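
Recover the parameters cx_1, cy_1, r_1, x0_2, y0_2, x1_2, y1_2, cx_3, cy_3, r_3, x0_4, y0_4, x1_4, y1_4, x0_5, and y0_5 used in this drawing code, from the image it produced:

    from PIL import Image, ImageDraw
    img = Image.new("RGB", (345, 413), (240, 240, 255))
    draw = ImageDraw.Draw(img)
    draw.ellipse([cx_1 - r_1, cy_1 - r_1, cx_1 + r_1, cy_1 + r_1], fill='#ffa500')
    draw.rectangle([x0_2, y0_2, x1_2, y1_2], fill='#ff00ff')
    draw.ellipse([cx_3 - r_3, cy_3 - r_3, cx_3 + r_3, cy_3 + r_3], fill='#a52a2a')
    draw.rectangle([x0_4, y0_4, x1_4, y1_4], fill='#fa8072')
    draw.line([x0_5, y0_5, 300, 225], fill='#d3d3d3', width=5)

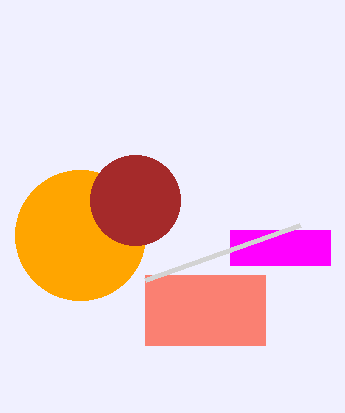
cx_1 = 80; cy_1 = 235; r_1 = 65; x0_2 = 230; y0_2 = 230; x1_2 = 330; y1_2 = 265; cx_3 = 135; cy_3 = 200; r_3 = 45; x0_4 = 145; y0_4 = 275; x1_4 = 265; y1_4 = 345; x0_5 = 145; y0_5 = 280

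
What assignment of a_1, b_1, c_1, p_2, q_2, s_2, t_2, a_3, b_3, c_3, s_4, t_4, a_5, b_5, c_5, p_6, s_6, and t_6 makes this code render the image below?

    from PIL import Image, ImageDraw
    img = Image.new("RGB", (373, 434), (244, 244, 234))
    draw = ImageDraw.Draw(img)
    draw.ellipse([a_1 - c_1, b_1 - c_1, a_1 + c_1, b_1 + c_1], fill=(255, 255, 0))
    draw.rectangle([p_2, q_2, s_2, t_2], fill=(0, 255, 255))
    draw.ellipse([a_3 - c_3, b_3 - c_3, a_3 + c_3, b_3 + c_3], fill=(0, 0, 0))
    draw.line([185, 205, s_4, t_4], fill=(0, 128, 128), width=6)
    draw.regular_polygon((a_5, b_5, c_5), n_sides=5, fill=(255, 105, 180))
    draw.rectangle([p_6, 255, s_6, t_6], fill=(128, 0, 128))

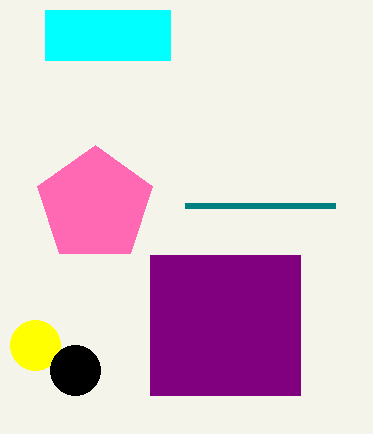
a_1 = 35
b_1 = 345
c_1 = 25
p_2 = 45
q_2 = 10
s_2 = 170
t_2 = 60
a_3 = 75
b_3 = 370
c_3 = 25
s_4 = 335
t_4 = 205
a_5 = 95
b_5 = 205
c_5 = 60
p_6 = 150
s_6 = 300
t_6 = 395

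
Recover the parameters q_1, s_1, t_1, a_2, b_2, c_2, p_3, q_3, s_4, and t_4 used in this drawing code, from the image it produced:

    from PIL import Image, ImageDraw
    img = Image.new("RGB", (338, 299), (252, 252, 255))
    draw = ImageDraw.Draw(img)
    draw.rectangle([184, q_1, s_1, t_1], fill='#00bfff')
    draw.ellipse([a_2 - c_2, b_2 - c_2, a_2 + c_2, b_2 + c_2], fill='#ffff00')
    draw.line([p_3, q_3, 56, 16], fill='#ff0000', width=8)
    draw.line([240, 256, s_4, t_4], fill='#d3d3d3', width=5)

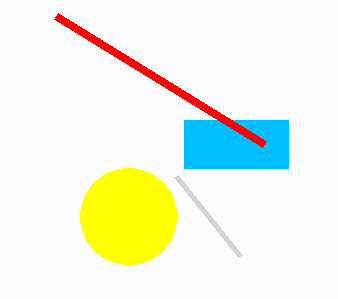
q_1 = 120
s_1 = 288
t_1 = 168
a_2 = 128
b_2 = 216
c_2 = 48
p_3 = 264
q_3 = 144
s_4 = 176
t_4 = 176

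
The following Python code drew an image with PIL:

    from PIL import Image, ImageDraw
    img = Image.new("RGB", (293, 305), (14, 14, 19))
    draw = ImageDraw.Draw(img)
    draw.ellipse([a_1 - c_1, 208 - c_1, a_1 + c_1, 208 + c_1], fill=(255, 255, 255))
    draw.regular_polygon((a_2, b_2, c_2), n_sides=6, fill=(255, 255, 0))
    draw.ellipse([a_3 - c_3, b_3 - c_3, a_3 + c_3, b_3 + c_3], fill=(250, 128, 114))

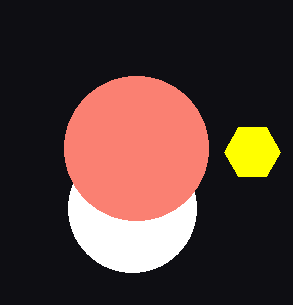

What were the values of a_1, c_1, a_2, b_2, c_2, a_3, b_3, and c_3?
a_1 = 132, c_1 = 64, a_2 = 252, b_2 = 152, c_2 = 28, a_3 = 136, b_3 = 148, c_3 = 72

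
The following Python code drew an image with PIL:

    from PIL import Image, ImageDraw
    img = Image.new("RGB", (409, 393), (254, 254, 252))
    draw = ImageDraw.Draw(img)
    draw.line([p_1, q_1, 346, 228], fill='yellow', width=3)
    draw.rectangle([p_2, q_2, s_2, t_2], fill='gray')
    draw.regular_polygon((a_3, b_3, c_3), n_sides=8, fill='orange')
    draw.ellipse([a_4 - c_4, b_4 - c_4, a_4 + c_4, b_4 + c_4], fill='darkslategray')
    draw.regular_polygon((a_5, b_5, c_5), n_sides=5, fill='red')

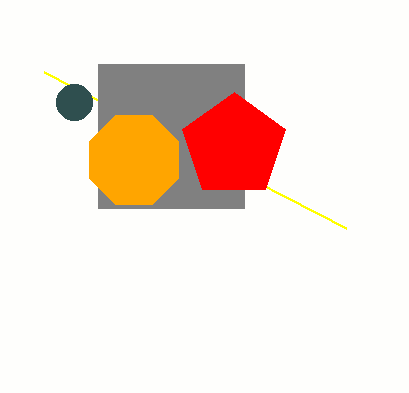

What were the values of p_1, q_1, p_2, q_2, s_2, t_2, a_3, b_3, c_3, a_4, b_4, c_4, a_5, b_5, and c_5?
p_1 = 44
q_1 = 72
p_2 = 98
q_2 = 64
s_2 = 244
t_2 = 208
a_3 = 134
b_3 = 160
c_3 = 48
a_4 = 74
b_4 = 102
c_4 = 18
a_5 = 234
b_5 = 146
c_5 = 54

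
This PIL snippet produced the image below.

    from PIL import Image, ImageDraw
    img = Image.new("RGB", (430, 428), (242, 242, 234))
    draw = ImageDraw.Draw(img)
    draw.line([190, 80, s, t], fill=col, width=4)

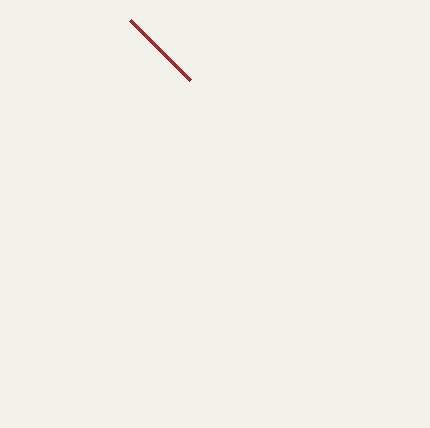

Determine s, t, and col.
s = 130; t = 20; col = 'brown'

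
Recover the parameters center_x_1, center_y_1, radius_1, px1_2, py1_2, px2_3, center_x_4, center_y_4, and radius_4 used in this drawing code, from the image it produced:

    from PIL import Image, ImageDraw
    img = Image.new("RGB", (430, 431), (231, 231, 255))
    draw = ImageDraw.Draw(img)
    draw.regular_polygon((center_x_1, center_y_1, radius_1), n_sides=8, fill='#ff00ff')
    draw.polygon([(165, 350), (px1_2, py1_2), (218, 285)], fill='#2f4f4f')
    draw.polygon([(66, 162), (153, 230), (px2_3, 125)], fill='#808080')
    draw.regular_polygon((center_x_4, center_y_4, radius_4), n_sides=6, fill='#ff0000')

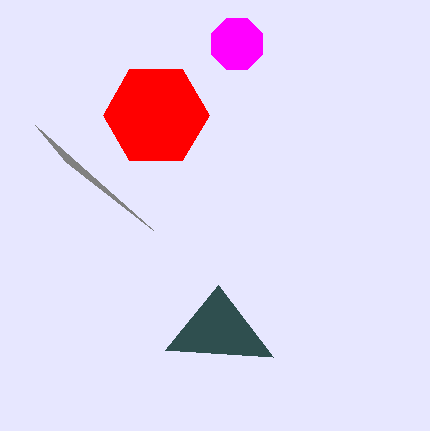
center_x_1 = 237
center_y_1 = 44
radius_1 = 28
px1_2 = 273
py1_2 = 357
px2_3 = 35
center_x_4 = 156
center_y_4 = 115
radius_4 = 53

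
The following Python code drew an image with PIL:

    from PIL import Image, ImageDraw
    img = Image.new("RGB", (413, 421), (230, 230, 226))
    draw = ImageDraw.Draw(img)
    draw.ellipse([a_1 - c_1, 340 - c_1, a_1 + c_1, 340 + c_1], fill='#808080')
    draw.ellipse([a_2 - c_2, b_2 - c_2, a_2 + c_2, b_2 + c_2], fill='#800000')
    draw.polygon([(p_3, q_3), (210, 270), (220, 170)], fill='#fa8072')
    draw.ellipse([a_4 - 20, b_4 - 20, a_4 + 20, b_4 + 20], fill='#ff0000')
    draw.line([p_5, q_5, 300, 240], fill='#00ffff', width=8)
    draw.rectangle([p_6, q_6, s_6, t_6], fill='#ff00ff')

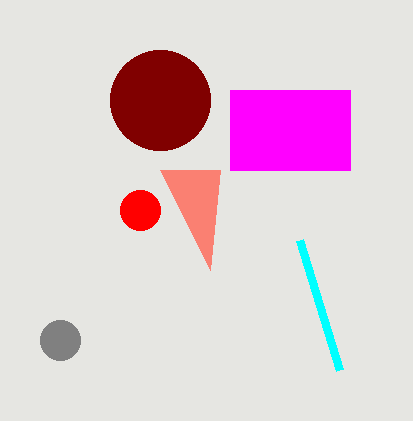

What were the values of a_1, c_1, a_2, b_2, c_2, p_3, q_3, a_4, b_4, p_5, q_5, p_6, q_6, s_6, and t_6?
a_1 = 60
c_1 = 20
a_2 = 160
b_2 = 100
c_2 = 50
p_3 = 160
q_3 = 170
a_4 = 140
b_4 = 210
p_5 = 340
q_5 = 370
p_6 = 230
q_6 = 90
s_6 = 350
t_6 = 170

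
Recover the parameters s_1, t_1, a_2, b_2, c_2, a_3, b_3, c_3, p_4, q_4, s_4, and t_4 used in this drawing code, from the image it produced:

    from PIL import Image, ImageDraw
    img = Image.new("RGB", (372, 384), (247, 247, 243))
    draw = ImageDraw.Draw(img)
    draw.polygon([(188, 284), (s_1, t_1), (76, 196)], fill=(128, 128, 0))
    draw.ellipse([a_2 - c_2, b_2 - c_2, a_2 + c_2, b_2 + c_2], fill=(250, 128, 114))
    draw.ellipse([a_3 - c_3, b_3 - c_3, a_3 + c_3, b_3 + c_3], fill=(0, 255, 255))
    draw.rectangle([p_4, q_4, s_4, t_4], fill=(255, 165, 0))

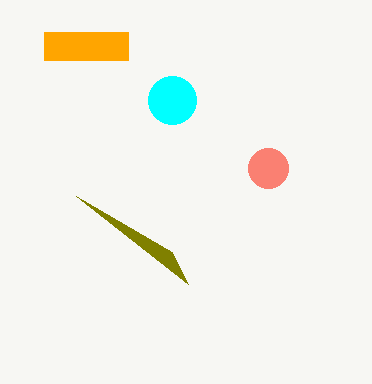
s_1 = 172; t_1 = 252; a_2 = 268; b_2 = 168; c_2 = 20; a_3 = 172; b_3 = 100; c_3 = 24; p_4 = 44; q_4 = 32; s_4 = 128; t_4 = 60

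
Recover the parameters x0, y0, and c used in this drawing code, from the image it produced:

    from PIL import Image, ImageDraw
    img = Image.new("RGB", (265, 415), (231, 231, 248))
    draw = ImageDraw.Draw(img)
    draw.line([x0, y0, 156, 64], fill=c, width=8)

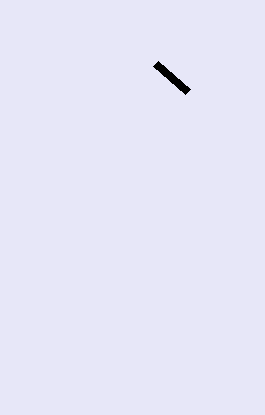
x0 = 188; y0 = 92; c = 'black'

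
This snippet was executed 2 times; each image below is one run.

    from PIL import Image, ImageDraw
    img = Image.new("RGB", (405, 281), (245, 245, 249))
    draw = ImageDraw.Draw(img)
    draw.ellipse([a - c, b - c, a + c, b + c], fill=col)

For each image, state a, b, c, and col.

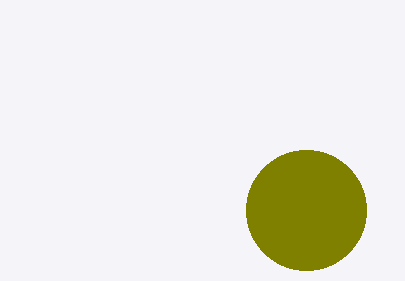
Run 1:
a = 306; b = 210; c = 60; col = 'olive'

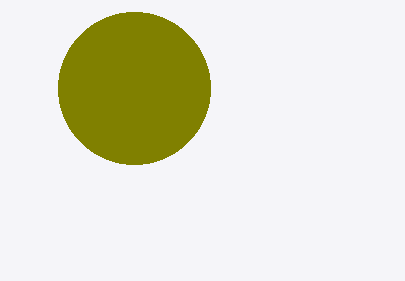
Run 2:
a = 134, b = 88, c = 76, col = 'olive'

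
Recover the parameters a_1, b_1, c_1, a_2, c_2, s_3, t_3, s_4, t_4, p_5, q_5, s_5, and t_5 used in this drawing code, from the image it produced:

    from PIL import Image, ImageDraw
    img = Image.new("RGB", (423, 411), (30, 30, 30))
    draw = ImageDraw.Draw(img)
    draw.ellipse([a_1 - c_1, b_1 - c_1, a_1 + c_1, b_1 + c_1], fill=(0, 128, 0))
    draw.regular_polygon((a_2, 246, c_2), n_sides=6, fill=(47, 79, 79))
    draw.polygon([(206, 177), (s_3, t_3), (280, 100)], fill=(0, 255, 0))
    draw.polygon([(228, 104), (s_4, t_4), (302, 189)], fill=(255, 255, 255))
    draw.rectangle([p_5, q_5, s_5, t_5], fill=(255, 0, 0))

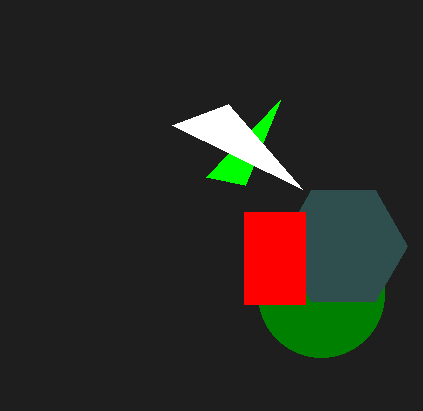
a_1 = 321, b_1 = 294, c_1 = 63, a_2 = 343, c_2 = 64, s_3 = 245, t_3 = 185, s_4 = 172, t_4 = 125, p_5 = 244, q_5 = 212, s_5 = 305, t_5 = 304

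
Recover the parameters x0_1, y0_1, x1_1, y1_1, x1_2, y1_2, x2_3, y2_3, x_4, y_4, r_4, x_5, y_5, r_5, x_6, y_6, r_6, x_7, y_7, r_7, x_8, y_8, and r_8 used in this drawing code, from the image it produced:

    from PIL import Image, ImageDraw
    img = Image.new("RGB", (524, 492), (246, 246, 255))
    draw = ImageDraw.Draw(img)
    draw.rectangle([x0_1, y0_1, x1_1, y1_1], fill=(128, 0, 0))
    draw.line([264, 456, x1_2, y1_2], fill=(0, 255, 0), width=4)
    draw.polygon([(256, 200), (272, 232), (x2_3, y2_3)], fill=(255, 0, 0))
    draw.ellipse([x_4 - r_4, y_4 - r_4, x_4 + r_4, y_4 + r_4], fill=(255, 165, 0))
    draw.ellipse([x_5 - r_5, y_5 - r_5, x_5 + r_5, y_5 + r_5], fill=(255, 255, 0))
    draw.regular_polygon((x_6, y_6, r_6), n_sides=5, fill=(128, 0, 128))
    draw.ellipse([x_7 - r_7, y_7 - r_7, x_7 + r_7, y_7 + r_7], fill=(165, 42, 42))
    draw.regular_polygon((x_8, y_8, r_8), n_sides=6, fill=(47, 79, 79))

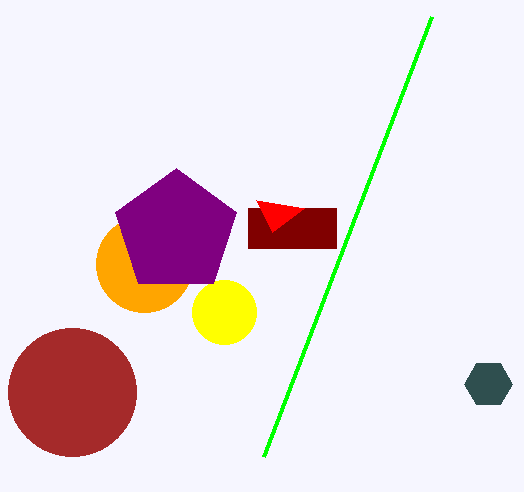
x0_1 = 248, y0_1 = 208, x1_1 = 336, y1_1 = 248, x1_2 = 432, y1_2 = 16, x2_3 = 304, y2_3 = 208, x_4 = 144, y_4 = 264, r_4 = 48, x_5 = 224, y_5 = 312, r_5 = 32, x_6 = 176, y_6 = 232, r_6 = 64, x_7 = 72, y_7 = 392, r_7 = 64, x_8 = 488, y_8 = 384, r_8 = 24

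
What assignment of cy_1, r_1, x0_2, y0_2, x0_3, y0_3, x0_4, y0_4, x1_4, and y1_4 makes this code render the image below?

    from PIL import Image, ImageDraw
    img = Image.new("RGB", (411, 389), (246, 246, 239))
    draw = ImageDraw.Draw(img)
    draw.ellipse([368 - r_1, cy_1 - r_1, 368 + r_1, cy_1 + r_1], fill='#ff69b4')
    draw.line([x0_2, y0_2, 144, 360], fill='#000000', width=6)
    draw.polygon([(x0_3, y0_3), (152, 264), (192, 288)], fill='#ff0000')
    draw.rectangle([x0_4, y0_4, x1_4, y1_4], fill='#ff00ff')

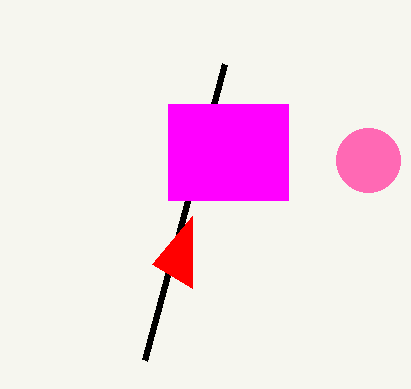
cy_1 = 160, r_1 = 32, x0_2 = 224, y0_2 = 64, x0_3 = 192, y0_3 = 216, x0_4 = 168, y0_4 = 104, x1_4 = 288, y1_4 = 200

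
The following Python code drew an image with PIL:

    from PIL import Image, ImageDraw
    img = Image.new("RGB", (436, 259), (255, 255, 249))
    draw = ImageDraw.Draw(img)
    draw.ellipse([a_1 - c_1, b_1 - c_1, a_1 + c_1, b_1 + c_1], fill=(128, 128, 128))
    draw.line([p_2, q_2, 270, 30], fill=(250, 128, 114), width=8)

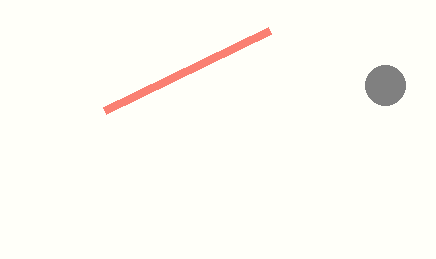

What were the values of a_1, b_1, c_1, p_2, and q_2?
a_1 = 385
b_1 = 85
c_1 = 20
p_2 = 105
q_2 = 110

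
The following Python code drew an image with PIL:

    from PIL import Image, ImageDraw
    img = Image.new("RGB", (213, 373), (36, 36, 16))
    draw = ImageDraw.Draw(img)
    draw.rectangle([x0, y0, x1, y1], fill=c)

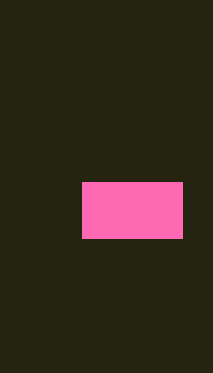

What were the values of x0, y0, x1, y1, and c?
x0 = 82; y0 = 182; x1 = 182; y1 = 238; c = 'hotpink'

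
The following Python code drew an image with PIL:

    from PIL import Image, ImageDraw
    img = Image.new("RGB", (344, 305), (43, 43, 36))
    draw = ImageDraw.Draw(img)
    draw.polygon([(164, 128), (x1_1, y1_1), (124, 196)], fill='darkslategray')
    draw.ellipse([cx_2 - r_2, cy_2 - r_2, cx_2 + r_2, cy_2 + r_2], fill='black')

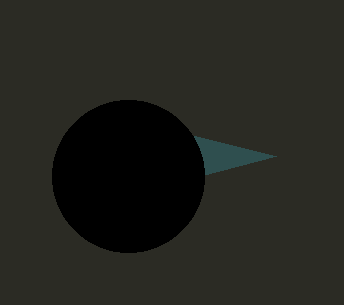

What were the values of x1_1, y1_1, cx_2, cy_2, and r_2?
x1_1 = 276
y1_1 = 156
cx_2 = 128
cy_2 = 176
r_2 = 76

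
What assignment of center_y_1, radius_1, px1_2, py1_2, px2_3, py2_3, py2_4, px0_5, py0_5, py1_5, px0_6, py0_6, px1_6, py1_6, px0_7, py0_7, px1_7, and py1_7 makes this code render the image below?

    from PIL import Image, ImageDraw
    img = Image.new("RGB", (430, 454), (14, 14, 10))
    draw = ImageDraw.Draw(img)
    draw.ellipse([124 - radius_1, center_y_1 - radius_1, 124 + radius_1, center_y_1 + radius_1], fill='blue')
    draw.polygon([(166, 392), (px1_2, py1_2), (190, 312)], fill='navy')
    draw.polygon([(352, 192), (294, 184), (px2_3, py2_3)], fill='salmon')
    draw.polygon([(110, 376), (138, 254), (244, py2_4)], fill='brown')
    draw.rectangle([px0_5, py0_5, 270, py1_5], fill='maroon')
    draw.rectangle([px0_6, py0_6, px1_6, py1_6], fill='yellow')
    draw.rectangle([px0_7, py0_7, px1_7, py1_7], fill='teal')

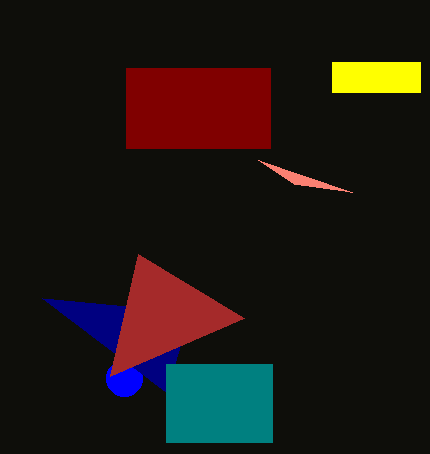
center_y_1 = 378; radius_1 = 18; px1_2 = 42; py1_2 = 298; px2_3 = 258; py2_3 = 160; py2_4 = 318; px0_5 = 126; py0_5 = 68; py1_5 = 148; px0_6 = 332; py0_6 = 62; px1_6 = 420; py1_6 = 92; px0_7 = 166; py0_7 = 364; px1_7 = 272; py1_7 = 442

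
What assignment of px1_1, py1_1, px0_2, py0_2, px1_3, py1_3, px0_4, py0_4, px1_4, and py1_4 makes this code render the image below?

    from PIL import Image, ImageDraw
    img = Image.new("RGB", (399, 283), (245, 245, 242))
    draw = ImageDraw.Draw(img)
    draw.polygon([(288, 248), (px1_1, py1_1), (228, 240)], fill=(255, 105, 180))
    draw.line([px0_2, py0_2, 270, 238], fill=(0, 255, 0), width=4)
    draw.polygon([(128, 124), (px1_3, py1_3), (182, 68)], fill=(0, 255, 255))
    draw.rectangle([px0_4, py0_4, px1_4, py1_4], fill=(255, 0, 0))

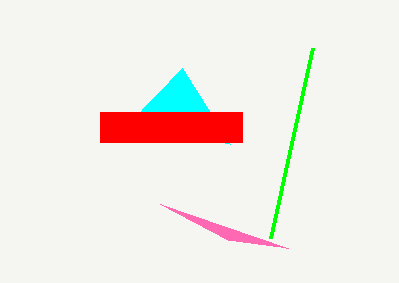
px1_1 = 160, py1_1 = 204, px0_2 = 312, py0_2 = 48, px1_3 = 230, py1_3 = 144, px0_4 = 100, py0_4 = 112, px1_4 = 242, py1_4 = 142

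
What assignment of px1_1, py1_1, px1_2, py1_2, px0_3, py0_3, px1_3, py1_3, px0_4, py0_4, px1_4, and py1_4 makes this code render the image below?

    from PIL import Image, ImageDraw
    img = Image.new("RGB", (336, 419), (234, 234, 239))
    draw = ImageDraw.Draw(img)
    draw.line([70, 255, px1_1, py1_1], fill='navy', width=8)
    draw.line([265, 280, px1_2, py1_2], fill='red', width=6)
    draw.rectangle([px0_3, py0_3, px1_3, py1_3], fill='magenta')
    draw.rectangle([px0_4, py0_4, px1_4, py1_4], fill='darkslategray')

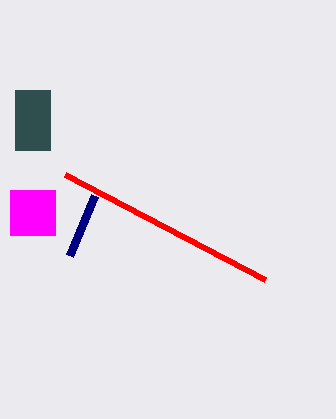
px1_1 = 95, py1_1 = 195, px1_2 = 65, py1_2 = 175, px0_3 = 10, py0_3 = 190, px1_3 = 55, py1_3 = 235, px0_4 = 15, py0_4 = 90, px1_4 = 50, py1_4 = 150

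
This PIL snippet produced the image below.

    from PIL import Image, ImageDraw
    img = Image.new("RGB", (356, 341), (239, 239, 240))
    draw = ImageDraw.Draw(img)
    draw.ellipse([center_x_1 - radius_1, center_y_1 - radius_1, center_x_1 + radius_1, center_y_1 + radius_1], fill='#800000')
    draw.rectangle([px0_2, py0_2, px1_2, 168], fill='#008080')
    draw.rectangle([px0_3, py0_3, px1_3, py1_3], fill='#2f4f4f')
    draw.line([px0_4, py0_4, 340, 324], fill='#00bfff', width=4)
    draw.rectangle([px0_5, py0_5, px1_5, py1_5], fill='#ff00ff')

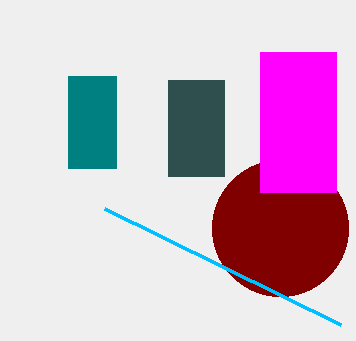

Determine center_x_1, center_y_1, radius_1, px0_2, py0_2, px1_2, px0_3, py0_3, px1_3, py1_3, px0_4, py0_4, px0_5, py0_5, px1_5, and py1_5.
center_x_1 = 280; center_y_1 = 228; radius_1 = 68; px0_2 = 68; py0_2 = 76; px1_2 = 116; px0_3 = 168; py0_3 = 80; px1_3 = 224; py1_3 = 176; px0_4 = 104; py0_4 = 208; px0_5 = 260; py0_5 = 52; px1_5 = 336; py1_5 = 192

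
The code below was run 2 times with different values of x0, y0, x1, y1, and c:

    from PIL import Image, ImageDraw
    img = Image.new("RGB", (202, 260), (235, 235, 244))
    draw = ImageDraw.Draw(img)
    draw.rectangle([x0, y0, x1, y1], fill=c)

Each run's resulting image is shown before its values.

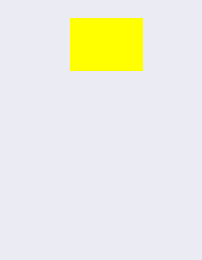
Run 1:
x0 = 70
y0 = 18
x1 = 142
y1 = 70
c = 'yellow'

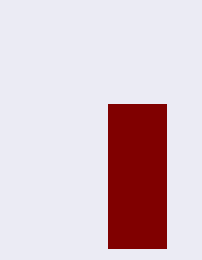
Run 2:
x0 = 108, y0 = 104, x1 = 166, y1 = 248, c = 'maroon'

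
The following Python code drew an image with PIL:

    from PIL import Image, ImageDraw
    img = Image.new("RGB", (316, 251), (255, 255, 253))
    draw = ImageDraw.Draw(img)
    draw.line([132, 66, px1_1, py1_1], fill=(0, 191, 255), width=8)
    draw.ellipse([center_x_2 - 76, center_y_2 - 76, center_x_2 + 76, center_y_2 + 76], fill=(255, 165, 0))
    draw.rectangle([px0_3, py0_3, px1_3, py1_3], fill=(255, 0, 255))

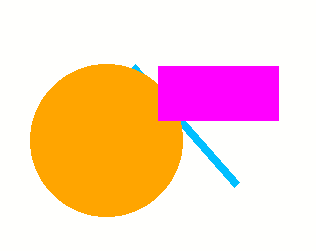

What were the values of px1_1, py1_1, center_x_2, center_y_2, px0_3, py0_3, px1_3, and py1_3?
px1_1 = 236; py1_1 = 184; center_x_2 = 106; center_y_2 = 140; px0_3 = 158; py0_3 = 66; px1_3 = 278; py1_3 = 120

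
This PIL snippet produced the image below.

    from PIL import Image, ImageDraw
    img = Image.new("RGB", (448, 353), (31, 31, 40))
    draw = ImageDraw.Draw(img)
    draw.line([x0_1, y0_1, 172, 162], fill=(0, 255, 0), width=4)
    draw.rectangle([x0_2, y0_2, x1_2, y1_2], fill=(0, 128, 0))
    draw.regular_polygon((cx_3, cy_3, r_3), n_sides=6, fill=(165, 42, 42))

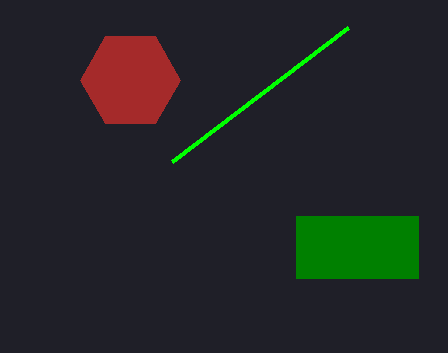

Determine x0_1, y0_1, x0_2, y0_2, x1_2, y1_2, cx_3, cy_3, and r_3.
x0_1 = 348
y0_1 = 28
x0_2 = 296
y0_2 = 216
x1_2 = 418
y1_2 = 278
cx_3 = 130
cy_3 = 80
r_3 = 50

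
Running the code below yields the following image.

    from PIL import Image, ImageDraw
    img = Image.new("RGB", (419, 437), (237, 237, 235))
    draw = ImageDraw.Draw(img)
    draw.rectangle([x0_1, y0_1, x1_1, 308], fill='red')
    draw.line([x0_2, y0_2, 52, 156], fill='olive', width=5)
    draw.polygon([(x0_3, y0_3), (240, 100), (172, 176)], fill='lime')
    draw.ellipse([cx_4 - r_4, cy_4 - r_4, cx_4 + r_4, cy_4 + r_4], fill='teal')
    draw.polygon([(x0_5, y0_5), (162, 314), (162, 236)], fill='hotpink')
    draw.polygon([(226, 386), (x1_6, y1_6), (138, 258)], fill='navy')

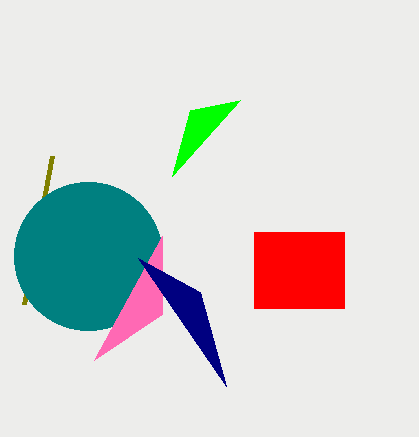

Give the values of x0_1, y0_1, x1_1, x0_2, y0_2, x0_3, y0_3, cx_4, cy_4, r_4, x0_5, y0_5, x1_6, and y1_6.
x0_1 = 254, y0_1 = 232, x1_1 = 344, x0_2 = 24, y0_2 = 304, x0_3 = 190, y0_3 = 110, cx_4 = 88, cy_4 = 256, r_4 = 74, x0_5 = 94, y0_5 = 360, x1_6 = 200, y1_6 = 292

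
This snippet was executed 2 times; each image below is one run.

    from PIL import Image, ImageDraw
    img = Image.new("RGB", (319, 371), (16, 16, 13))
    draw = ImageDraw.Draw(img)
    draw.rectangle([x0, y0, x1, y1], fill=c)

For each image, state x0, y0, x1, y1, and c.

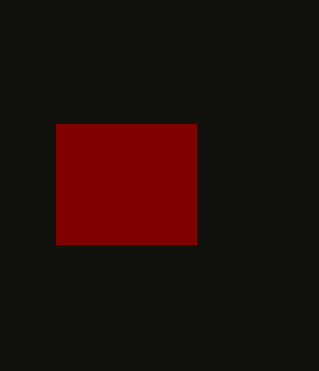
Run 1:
x0 = 56
y0 = 124
x1 = 196
y1 = 244
c = 'maroon'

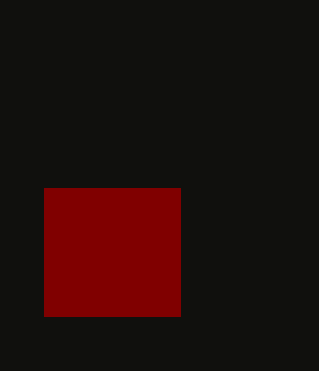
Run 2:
x0 = 44
y0 = 188
x1 = 180
y1 = 316
c = 'maroon'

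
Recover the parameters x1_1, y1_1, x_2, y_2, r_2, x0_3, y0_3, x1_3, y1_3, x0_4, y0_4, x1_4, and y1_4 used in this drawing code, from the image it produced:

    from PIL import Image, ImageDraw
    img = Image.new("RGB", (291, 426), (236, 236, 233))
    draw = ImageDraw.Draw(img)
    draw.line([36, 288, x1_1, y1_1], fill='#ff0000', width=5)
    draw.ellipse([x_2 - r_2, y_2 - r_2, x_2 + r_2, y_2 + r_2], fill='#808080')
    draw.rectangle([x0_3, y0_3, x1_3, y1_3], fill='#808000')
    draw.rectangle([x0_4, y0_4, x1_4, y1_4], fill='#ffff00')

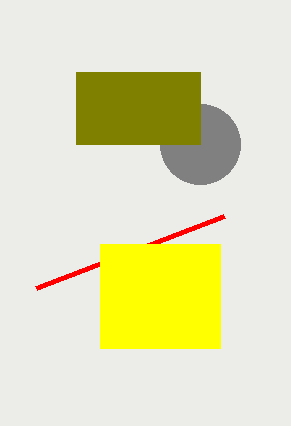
x1_1 = 224; y1_1 = 216; x_2 = 200; y_2 = 144; r_2 = 40; x0_3 = 76; y0_3 = 72; x1_3 = 200; y1_3 = 144; x0_4 = 100; y0_4 = 244; x1_4 = 220; y1_4 = 348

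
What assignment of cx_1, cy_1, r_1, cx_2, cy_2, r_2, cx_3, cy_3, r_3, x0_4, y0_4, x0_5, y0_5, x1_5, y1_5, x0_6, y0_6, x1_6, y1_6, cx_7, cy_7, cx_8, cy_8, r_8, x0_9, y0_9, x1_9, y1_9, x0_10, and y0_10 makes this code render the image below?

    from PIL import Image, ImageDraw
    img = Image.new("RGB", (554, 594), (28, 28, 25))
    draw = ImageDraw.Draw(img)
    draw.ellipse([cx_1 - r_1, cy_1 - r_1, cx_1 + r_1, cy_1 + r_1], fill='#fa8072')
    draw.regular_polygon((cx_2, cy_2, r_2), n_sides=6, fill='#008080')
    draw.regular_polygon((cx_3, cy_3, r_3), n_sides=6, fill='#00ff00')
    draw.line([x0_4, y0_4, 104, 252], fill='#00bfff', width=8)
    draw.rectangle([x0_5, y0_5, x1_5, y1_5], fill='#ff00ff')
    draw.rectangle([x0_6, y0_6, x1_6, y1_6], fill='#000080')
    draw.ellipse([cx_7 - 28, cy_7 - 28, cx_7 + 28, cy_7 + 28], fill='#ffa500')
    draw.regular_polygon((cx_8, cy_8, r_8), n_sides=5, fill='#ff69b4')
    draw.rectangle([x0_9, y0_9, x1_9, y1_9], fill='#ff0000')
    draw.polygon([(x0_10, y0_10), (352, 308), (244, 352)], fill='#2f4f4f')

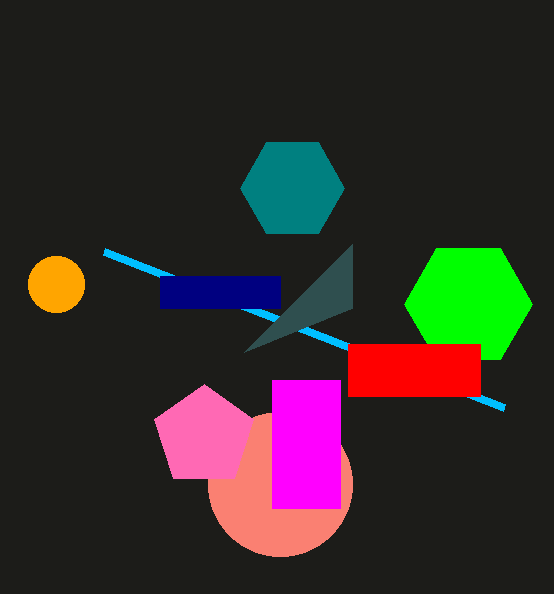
cx_1 = 280
cy_1 = 484
r_1 = 72
cx_2 = 292
cy_2 = 188
r_2 = 52
cx_3 = 468
cy_3 = 304
r_3 = 64
x0_4 = 504
y0_4 = 408
x0_5 = 272
y0_5 = 380
x1_5 = 340
y1_5 = 508
x0_6 = 160
y0_6 = 276
x1_6 = 280
y1_6 = 308
cx_7 = 56
cy_7 = 284
cx_8 = 204
cy_8 = 436
r_8 = 52
x0_9 = 348
y0_9 = 344
x1_9 = 480
y1_9 = 396
x0_10 = 352
y0_10 = 244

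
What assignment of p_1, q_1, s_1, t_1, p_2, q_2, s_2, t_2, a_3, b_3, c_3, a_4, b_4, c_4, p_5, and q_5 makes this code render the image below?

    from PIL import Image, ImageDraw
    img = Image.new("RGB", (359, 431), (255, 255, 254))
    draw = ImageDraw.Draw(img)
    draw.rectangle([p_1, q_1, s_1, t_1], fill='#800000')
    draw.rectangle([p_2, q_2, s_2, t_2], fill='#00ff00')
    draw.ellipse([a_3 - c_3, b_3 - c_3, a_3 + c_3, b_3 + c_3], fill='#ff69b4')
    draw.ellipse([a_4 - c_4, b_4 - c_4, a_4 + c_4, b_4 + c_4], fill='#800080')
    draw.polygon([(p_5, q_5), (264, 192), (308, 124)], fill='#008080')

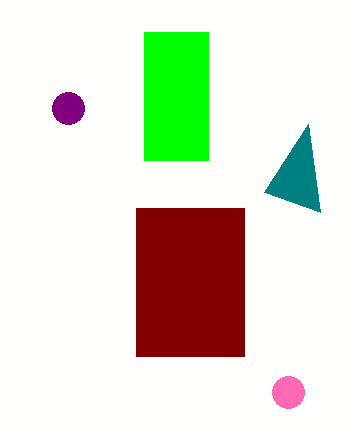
p_1 = 136, q_1 = 208, s_1 = 244, t_1 = 356, p_2 = 144, q_2 = 32, s_2 = 208, t_2 = 160, a_3 = 288, b_3 = 392, c_3 = 16, a_4 = 68, b_4 = 108, c_4 = 16, p_5 = 320, q_5 = 212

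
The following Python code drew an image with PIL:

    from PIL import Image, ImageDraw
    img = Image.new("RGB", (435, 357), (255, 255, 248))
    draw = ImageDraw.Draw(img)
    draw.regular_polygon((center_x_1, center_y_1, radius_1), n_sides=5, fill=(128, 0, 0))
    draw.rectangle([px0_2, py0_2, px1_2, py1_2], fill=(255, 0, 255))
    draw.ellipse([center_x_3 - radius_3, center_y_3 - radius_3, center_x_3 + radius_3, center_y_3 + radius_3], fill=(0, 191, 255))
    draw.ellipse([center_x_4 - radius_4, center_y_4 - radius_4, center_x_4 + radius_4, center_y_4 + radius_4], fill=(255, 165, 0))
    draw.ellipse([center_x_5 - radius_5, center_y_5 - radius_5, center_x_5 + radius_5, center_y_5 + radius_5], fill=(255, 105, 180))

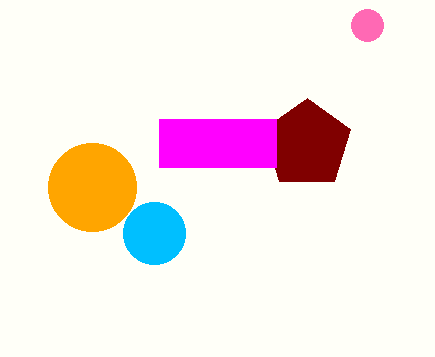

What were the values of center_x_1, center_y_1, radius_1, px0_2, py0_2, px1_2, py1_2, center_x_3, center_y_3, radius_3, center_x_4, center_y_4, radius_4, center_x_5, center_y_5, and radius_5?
center_x_1 = 307, center_y_1 = 144, radius_1 = 46, px0_2 = 159, py0_2 = 119, px1_2 = 276, py1_2 = 167, center_x_3 = 154, center_y_3 = 233, radius_3 = 31, center_x_4 = 92, center_y_4 = 187, radius_4 = 44, center_x_5 = 367, center_y_5 = 25, radius_5 = 16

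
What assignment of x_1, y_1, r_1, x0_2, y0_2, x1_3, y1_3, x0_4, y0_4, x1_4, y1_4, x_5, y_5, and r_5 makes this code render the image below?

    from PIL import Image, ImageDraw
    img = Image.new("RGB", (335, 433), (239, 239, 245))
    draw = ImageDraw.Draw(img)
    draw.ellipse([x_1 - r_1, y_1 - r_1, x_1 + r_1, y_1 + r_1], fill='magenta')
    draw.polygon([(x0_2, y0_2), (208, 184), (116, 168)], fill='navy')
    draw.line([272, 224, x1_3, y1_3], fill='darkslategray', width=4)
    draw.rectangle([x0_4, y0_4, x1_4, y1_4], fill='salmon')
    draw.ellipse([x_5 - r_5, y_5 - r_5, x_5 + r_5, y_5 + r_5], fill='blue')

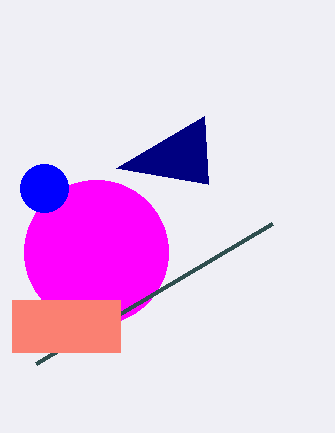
x_1 = 96; y_1 = 252; r_1 = 72; x0_2 = 204; y0_2 = 116; x1_3 = 36; y1_3 = 364; x0_4 = 12; y0_4 = 300; x1_4 = 120; y1_4 = 352; x_5 = 44; y_5 = 188; r_5 = 24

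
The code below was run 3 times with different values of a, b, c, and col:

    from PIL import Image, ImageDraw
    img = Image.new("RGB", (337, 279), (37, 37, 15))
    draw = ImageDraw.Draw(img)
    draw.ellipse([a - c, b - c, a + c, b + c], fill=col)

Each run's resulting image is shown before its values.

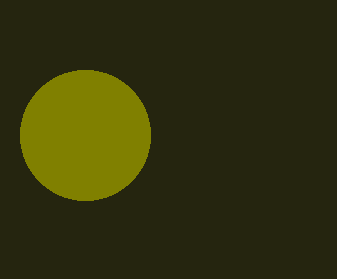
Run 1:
a = 85; b = 135; c = 65; col = 'olive'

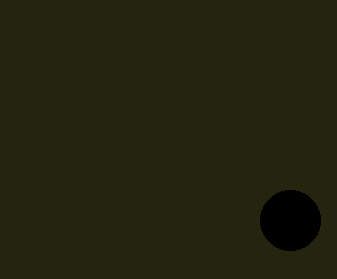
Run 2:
a = 290
b = 220
c = 30
col = 'black'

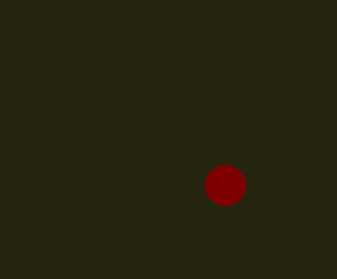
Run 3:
a = 225
b = 185
c = 20
col = 'maroon'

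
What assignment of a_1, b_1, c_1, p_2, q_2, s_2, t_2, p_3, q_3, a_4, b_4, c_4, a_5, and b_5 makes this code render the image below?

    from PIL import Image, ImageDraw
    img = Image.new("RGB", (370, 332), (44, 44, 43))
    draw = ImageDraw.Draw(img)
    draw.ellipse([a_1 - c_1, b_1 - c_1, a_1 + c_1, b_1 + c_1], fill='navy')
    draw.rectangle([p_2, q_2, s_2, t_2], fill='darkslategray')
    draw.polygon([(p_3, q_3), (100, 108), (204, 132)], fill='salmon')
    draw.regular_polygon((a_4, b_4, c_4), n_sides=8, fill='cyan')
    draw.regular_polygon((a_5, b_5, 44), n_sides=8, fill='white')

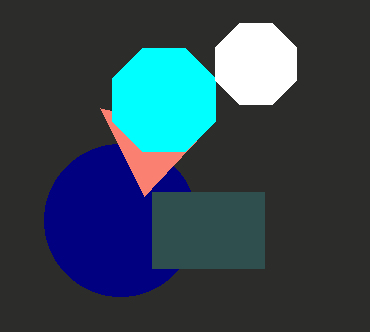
a_1 = 120
b_1 = 220
c_1 = 76
p_2 = 152
q_2 = 192
s_2 = 264
t_2 = 268
p_3 = 144
q_3 = 196
a_4 = 164
b_4 = 100
c_4 = 56
a_5 = 256
b_5 = 64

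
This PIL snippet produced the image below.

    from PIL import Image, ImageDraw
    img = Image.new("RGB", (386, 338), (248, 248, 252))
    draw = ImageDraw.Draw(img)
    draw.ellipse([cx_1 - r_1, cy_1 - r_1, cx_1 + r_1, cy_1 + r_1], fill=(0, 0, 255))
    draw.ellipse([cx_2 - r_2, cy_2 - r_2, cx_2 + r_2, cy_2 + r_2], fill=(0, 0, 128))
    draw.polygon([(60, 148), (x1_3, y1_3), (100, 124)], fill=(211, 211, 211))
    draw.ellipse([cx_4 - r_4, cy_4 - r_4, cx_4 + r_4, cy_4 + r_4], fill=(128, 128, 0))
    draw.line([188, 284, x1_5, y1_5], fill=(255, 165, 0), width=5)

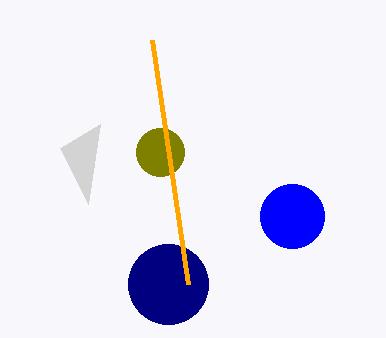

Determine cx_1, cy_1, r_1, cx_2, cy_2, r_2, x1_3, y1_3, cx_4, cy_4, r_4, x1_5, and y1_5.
cx_1 = 292; cy_1 = 216; r_1 = 32; cx_2 = 168; cy_2 = 284; r_2 = 40; x1_3 = 88; y1_3 = 204; cx_4 = 160; cy_4 = 152; r_4 = 24; x1_5 = 152; y1_5 = 40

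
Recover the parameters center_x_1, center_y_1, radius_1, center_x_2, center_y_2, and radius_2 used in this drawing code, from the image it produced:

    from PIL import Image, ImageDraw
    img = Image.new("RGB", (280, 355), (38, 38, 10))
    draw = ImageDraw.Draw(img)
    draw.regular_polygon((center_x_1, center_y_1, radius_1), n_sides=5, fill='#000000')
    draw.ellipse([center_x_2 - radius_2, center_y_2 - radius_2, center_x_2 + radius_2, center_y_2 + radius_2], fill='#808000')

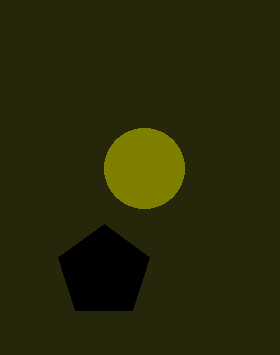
center_x_1 = 104; center_y_1 = 272; radius_1 = 48; center_x_2 = 144; center_y_2 = 168; radius_2 = 40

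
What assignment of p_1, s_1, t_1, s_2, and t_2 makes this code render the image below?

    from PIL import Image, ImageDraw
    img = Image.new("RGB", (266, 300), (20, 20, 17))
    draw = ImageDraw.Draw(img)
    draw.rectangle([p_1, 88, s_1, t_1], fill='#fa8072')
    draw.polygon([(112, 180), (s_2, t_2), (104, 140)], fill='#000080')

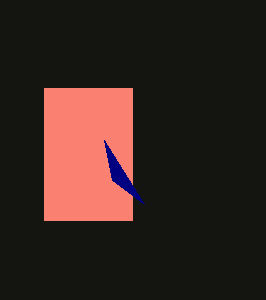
p_1 = 44
s_1 = 132
t_1 = 220
s_2 = 144
t_2 = 204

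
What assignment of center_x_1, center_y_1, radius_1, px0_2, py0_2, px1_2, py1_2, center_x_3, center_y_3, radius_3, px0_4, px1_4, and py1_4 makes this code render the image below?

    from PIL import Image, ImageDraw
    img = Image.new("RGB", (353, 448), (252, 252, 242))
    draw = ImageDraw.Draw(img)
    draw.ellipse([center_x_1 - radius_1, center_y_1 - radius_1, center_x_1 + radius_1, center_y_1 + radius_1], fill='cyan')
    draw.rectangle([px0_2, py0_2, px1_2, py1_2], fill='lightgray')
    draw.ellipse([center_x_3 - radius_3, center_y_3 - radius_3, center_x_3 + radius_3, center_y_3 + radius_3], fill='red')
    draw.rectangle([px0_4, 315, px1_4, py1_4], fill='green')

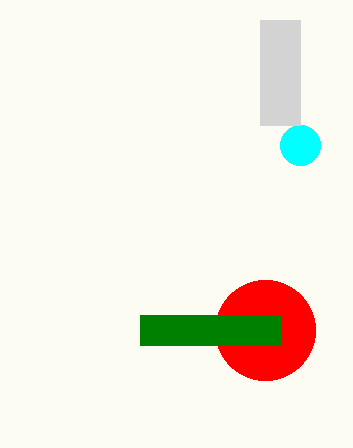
center_x_1 = 300
center_y_1 = 145
radius_1 = 20
px0_2 = 260
py0_2 = 20
px1_2 = 300
py1_2 = 125
center_x_3 = 265
center_y_3 = 330
radius_3 = 50
px0_4 = 140
px1_4 = 280
py1_4 = 345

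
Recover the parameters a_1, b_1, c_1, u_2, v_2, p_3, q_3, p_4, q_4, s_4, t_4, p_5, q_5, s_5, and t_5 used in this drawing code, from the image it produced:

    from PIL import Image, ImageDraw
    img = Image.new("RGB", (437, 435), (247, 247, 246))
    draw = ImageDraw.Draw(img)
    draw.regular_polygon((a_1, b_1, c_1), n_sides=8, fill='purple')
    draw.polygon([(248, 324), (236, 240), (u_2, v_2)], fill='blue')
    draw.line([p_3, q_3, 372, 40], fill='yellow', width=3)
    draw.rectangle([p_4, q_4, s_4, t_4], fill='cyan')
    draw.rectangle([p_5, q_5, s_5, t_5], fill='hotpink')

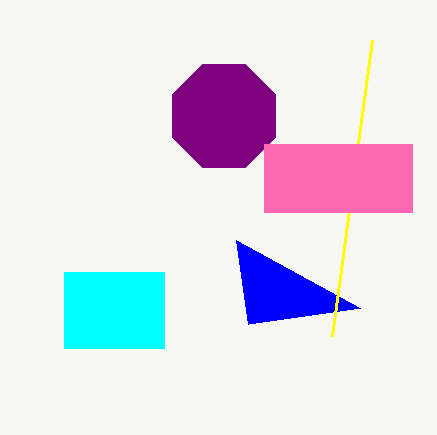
a_1 = 224; b_1 = 116; c_1 = 56; u_2 = 360; v_2 = 308; p_3 = 332; q_3 = 336; p_4 = 64; q_4 = 272; s_4 = 164; t_4 = 348; p_5 = 264; q_5 = 144; s_5 = 412; t_5 = 212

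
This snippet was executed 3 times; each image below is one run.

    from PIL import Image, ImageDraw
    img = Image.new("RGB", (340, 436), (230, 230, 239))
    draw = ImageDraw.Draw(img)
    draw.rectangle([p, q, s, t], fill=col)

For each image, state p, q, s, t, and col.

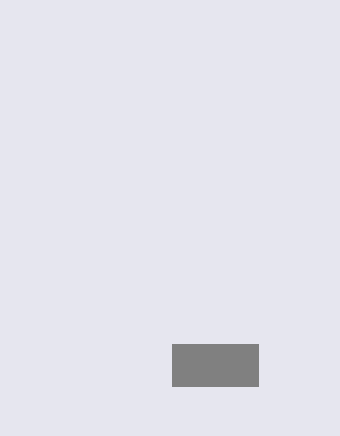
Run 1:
p = 172, q = 344, s = 258, t = 386, col = 'gray'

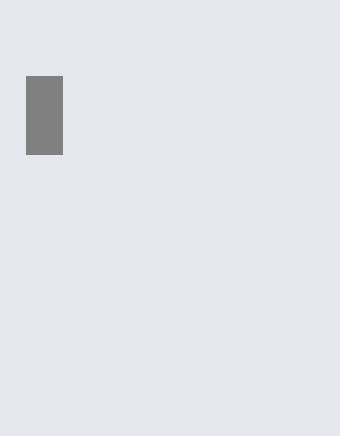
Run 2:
p = 26; q = 76; s = 62; t = 154; col = 'gray'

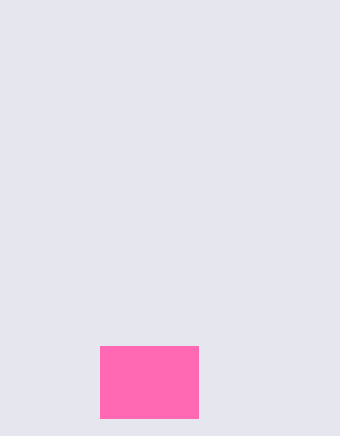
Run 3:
p = 100
q = 346
s = 198
t = 418
col = 'hotpink'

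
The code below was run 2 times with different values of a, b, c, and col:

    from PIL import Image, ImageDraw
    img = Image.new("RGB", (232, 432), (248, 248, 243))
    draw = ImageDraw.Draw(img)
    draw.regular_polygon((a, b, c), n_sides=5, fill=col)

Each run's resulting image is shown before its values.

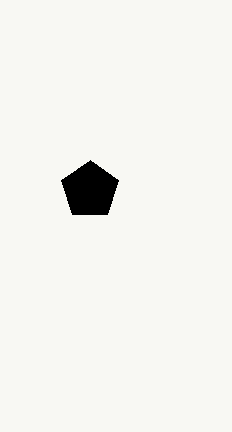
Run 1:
a = 90; b = 190; c = 30; col = 'black'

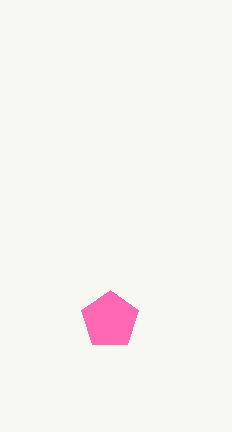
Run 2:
a = 110; b = 320; c = 30; col = 'hotpink'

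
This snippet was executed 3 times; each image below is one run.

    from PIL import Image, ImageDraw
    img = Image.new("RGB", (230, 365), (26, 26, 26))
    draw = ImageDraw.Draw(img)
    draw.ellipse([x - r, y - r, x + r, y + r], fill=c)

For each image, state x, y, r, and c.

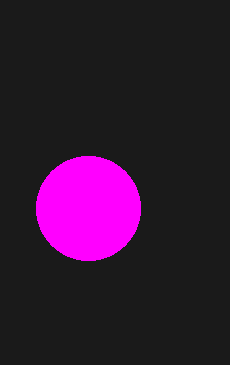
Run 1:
x = 88
y = 208
r = 52
c = 'magenta'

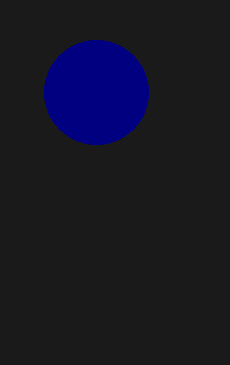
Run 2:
x = 96; y = 92; r = 52; c = 'navy'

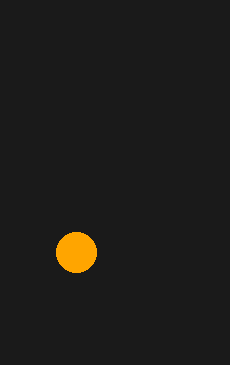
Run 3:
x = 76, y = 252, r = 20, c = 'orange'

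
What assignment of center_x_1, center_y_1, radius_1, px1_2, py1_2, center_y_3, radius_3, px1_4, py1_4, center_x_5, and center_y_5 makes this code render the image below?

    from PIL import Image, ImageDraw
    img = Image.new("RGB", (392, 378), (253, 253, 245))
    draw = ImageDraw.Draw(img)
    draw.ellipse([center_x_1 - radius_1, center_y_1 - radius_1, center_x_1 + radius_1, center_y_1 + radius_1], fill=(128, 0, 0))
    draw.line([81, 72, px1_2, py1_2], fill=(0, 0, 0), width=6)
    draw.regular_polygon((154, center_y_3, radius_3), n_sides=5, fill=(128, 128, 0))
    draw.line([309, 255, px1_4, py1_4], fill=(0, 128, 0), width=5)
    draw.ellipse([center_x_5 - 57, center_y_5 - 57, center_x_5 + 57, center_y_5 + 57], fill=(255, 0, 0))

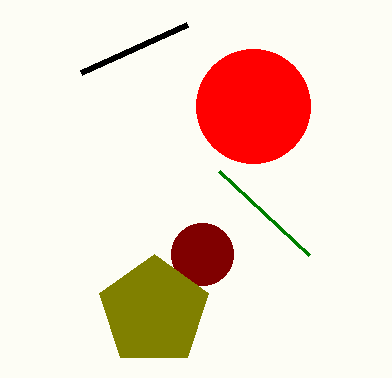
center_x_1 = 202
center_y_1 = 254
radius_1 = 31
px1_2 = 187
py1_2 = 24
center_y_3 = 311
radius_3 = 57
px1_4 = 219
py1_4 = 171
center_x_5 = 253
center_y_5 = 106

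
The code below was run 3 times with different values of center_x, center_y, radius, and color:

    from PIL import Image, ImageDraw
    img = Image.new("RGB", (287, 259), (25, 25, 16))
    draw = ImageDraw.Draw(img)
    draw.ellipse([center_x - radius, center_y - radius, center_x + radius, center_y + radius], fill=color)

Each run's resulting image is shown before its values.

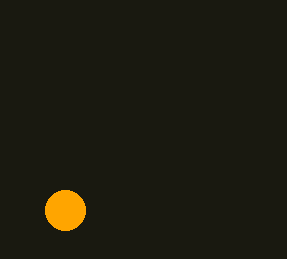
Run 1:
center_x = 65
center_y = 210
radius = 20
color = 'orange'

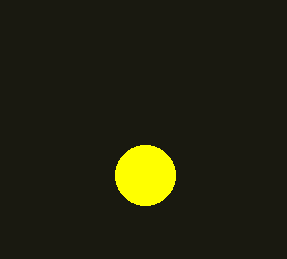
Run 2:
center_x = 145, center_y = 175, radius = 30, color = 'yellow'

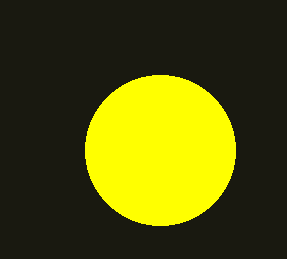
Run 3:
center_x = 160, center_y = 150, radius = 75, color = 'yellow'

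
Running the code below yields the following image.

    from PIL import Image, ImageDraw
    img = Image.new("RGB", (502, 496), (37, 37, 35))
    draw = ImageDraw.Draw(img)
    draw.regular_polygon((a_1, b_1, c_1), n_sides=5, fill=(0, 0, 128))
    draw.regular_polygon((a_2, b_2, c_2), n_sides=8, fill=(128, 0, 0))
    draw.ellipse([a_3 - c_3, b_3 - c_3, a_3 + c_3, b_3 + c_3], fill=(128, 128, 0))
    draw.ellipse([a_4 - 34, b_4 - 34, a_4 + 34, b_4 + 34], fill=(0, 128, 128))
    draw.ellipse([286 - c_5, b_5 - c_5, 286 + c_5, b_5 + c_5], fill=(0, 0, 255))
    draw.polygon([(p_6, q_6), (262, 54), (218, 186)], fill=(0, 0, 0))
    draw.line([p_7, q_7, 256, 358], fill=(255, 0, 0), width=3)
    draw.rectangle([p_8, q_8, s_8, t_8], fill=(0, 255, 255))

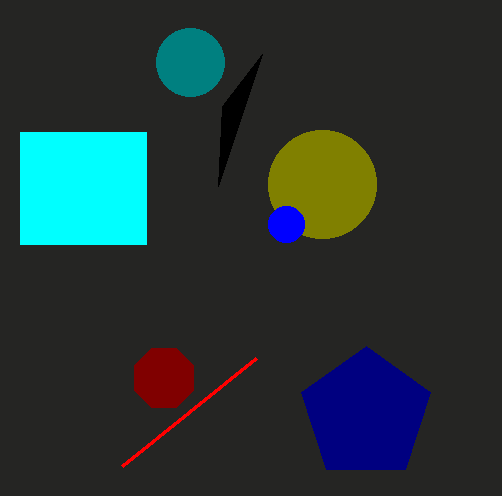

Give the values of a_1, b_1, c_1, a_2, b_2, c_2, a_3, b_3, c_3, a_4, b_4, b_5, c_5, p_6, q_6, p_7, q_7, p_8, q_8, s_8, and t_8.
a_1 = 366
b_1 = 414
c_1 = 68
a_2 = 164
b_2 = 378
c_2 = 32
a_3 = 322
b_3 = 184
c_3 = 54
a_4 = 190
b_4 = 62
b_5 = 224
c_5 = 18
p_6 = 222
q_6 = 106
p_7 = 122
q_7 = 466
p_8 = 20
q_8 = 132
s_8 = 146
t_8 = 244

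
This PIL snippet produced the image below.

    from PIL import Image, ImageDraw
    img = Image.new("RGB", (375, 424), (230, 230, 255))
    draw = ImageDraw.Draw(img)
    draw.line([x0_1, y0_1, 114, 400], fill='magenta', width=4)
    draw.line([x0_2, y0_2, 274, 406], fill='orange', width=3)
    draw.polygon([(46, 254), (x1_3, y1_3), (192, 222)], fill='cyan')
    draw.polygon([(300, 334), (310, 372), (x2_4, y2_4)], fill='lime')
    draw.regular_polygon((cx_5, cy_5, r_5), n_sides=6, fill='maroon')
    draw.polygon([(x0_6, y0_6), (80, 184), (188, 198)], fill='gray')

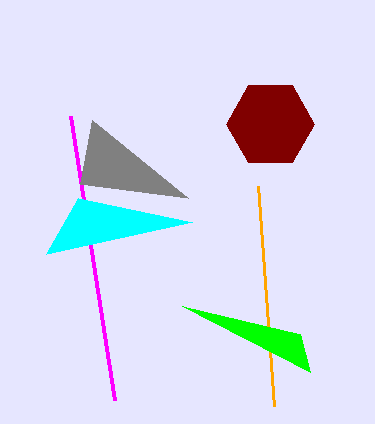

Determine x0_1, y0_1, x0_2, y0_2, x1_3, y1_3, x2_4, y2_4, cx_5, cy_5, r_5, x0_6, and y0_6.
x0_1 = 70; y0_1 = 116; x0_2 = 258; y0_2 = 186; x1_3 = 78; y1_3 = 198; x2_4 = 182; y2_4 = 306; cx_5 = 270; cy_5 = 124; r_5 = 44; x0_6 = 92; y0_6 = 120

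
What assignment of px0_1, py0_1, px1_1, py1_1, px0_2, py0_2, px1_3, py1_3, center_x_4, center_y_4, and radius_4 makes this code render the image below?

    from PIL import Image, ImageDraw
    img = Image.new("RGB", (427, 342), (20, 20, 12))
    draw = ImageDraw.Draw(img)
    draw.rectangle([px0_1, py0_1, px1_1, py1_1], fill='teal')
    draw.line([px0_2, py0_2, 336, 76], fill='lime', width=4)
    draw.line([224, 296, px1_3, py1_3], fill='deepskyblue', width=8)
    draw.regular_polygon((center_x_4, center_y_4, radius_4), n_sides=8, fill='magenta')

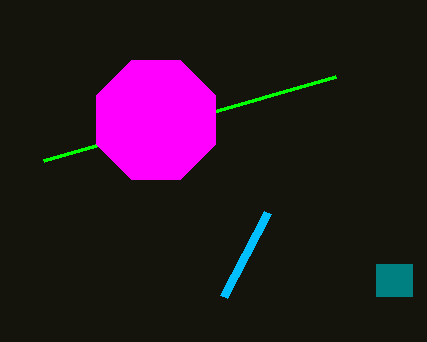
px0_1 = 376, py0_1 = 264, px1_1 = 412, py1_1 = 296, px0_2 = 44, py0_2 = 160, px1_3 = 268, py1_3 = 212, center_x_4 = 156, center_y_4 = 120, radius_4 = 64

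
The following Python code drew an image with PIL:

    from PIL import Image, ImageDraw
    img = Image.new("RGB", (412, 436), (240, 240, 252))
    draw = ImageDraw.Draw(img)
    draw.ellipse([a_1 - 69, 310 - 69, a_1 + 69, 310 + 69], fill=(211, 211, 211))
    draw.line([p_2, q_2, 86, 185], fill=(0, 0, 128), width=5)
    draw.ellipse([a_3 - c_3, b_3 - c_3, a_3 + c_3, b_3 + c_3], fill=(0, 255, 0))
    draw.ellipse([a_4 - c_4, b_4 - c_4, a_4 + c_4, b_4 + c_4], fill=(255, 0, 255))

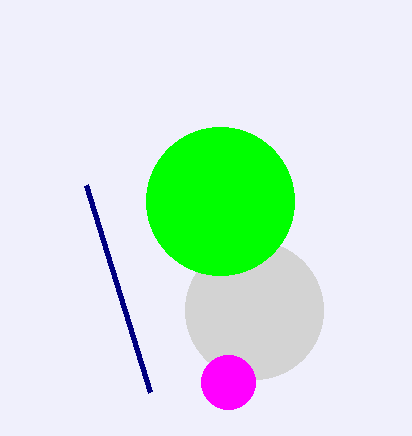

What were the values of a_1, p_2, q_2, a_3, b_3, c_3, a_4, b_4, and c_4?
a_1 = 254; p_2 = 150; q_2 = 392; a_3 = 220; b_3 = 201; c_3 = 74; a_4 = 228; b_4 = 382; c_4 = 27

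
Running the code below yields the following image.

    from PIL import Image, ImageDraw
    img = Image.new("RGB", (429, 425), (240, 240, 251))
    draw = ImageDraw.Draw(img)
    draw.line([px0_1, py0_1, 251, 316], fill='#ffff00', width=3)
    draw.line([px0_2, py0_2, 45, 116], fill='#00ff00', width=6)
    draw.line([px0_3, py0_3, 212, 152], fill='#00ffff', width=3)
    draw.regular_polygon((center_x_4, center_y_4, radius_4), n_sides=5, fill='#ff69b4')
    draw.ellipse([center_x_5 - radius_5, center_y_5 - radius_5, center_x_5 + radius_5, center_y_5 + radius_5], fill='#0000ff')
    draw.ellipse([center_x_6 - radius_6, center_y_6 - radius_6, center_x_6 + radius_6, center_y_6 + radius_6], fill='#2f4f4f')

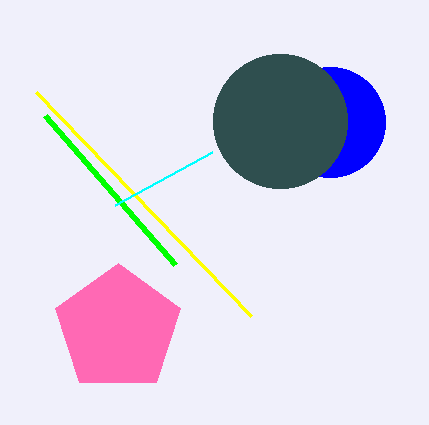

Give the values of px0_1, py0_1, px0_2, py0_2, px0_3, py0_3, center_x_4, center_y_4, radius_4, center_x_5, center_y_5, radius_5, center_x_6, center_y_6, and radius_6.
px0_1 = 36; py0_1 = 92; px0_2 = 175; py0_2 = 265; px0_3 = 115; py0_3 = 205; center_x_4 = 118; center_y_4 = 329; radius_4 = 66; center_x_5 = 330; center_y_5 = 122; radius_5 = 55; center_x_6 = 280; center_y_6 = 121; radius_6 = 67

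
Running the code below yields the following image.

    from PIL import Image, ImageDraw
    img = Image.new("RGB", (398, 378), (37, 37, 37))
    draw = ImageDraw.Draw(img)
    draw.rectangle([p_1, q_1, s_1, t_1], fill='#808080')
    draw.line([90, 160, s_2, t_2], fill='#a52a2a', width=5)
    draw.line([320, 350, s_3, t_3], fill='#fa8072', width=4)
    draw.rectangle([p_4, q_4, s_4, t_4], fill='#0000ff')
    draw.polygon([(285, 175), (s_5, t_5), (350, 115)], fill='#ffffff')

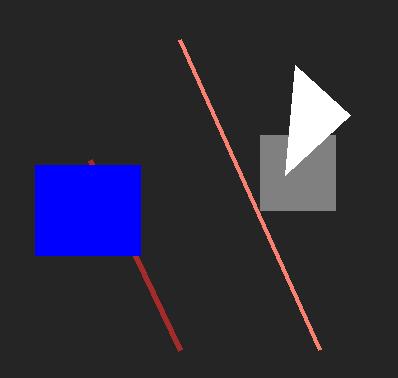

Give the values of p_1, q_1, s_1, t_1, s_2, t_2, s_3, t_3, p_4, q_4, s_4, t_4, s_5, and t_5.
p_1 = 260
q_1 = 135
s_1 = 335
t_1 = 210
s_2 = 180
t_2 = 350
s_3 = 180
t_3 = 40
p_4 = 35
q_4 = 165
s_4 = 140
t_4 = 255
s_5 = 295
t_5 = 65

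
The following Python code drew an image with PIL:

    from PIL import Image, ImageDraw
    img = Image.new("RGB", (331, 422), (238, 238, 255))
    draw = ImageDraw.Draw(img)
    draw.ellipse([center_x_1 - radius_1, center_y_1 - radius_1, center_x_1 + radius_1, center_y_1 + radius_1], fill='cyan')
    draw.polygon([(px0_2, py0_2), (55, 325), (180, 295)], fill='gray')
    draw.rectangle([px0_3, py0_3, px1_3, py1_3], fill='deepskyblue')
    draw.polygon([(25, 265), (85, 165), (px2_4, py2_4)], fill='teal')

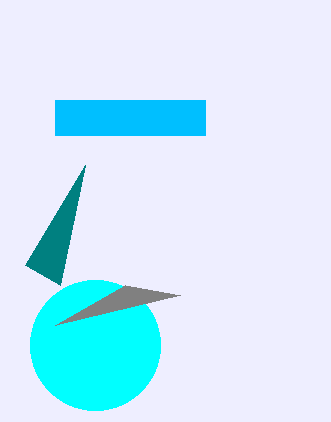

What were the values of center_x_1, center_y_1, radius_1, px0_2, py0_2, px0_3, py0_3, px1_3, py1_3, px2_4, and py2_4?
center_x_1 = 95
center_y_1 = 345
radius_1 = 65
px0_2 = 125
py0_2 = 285
px0_3 = 55
py0_3 = 100
px1_3 = 205
py1_3 = 135
px2_4 = 60
py2_4 = 285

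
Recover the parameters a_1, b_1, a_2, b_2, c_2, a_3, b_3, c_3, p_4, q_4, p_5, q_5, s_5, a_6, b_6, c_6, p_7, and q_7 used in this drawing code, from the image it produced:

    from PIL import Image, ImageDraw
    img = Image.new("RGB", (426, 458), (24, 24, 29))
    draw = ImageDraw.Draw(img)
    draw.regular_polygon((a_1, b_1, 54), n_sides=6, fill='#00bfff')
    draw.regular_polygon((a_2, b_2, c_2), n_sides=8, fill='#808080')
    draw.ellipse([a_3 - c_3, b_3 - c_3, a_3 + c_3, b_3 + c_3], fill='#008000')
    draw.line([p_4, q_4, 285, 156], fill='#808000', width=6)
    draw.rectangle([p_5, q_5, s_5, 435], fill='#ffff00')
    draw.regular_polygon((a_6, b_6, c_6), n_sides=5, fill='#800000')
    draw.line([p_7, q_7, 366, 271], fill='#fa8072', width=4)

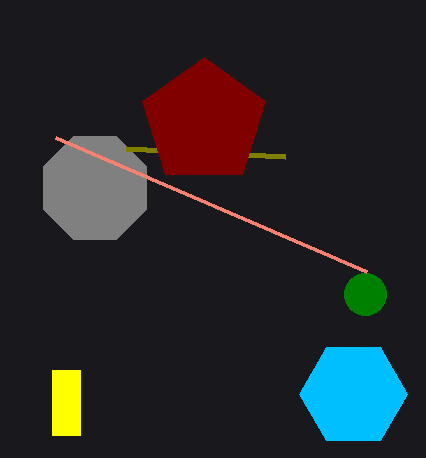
a_1 = 353
b_1 = 394
a_2 = 95
b_2 = 188
c_2 = 56
a_3 = 365
b_3 = 294
c_3 = 21
p_4 = 126
q_4 = 148
p_5 = 52
q_5 = 370
s_5 = 80
a_6 = 204
b_6 = 122
c_6 = 65
p_7 = 55
q_7 = 137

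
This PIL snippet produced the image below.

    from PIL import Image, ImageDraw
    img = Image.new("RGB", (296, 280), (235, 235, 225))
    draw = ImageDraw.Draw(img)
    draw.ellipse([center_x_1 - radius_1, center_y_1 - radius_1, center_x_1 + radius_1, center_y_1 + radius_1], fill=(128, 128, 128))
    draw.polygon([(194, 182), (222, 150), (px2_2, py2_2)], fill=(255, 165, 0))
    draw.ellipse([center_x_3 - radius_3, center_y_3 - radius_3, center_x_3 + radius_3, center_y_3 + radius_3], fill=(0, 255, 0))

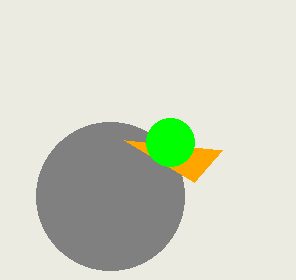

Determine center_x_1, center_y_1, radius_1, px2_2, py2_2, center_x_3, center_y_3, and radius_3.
center_x_1 = 110; center_y_1 = 196; radius_1 = 74; px2_2 = 124; py2_2 = 140; center_x_3 = 170; center_y_3 = 142; radius_3 = 24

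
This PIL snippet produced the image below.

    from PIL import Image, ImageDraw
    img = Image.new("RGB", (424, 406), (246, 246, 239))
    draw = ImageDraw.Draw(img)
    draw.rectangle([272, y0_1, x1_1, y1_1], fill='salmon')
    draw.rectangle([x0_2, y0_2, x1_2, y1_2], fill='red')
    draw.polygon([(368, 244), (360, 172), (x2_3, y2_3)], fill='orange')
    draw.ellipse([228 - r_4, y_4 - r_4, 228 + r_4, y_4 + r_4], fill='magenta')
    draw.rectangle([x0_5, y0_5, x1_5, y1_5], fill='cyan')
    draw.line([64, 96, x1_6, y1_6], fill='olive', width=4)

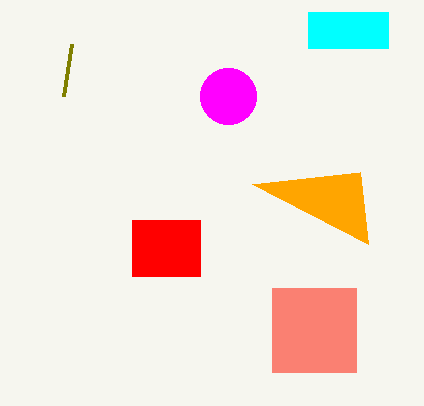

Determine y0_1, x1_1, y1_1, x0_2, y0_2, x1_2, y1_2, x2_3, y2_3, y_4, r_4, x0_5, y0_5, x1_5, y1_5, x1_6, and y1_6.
y0_1 = 288, x1_1 = 356, y1_1 = 372, x0_2 = 132, y0_2 = 220, x1_2 = 200, y1_2 = 276, x2_3 = 252, y2_3 = 184, y_4 = 96, r_4 = 28, x0_5 = 308, y0_5 = 12, x1_5 = 388, y1_5 = 48, x1_6 = 72, y1_6 = 44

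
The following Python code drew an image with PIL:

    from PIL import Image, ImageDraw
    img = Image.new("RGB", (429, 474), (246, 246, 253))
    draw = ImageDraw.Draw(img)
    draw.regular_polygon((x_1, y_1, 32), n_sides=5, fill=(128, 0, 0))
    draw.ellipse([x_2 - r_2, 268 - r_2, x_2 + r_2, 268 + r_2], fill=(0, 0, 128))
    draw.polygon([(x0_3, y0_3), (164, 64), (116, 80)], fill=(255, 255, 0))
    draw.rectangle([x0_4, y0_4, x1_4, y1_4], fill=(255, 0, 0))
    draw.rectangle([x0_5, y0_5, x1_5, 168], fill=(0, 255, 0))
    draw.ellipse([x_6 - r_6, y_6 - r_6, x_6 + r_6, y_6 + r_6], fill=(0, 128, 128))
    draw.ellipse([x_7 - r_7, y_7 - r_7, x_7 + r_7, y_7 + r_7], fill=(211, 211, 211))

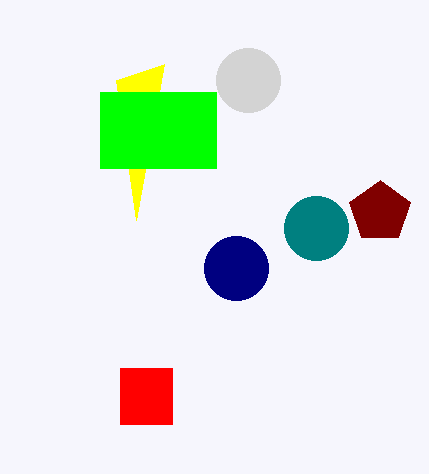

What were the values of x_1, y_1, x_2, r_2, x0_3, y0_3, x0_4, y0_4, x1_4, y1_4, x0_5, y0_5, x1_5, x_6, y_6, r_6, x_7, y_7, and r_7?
x_1 = 380, y_1 = 212, x_2 = 236, r_2 = 32, x0_3 = 136, y0_3 = 220, x0_4 = 120, y0_4 = 368, x1_4 = 172, y1_4 = 424, x0_5 = 100, y0_5 = 92, x1_5 = 216, x_6 = 316, y_6 = 228, r_6 = 32, x_7 = 248, y_7 = 80, r_7 = 32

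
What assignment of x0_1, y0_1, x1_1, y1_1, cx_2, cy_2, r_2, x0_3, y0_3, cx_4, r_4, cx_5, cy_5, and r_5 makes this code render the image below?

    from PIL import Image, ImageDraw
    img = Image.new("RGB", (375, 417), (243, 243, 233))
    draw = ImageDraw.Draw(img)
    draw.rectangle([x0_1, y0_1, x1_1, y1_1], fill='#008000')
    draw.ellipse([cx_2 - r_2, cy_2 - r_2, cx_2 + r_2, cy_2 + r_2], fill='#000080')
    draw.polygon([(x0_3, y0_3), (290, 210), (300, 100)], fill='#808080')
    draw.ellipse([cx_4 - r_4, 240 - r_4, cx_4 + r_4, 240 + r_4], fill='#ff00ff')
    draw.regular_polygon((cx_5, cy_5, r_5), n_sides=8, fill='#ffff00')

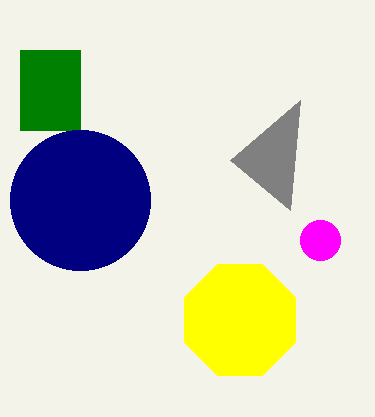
x0_1 = 20
y0_1 = 50
x1_1 = 80
y1_1 = 130
cx_2 = 80
cy_2 = 200
r_2 = 70
x0_3 = 230
y0_3 = 160
cx_4 = 320
r_4 = 20
cx_5 = 240
cy_5 = 320
r_5 = 60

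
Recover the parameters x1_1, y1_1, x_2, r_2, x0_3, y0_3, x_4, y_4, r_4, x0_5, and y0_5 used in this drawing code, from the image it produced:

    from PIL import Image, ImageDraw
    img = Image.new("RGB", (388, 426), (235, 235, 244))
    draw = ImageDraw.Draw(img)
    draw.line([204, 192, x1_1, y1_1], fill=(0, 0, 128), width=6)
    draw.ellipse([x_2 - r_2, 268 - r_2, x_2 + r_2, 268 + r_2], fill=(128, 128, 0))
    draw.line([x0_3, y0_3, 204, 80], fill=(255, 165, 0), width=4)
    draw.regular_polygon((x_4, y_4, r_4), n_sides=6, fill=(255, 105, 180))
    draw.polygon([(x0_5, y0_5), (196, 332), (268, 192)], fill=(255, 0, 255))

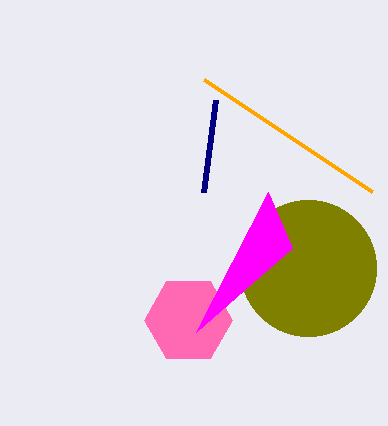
x1_1 = 216; y1_1 = 100; x_2 = 308; r_2 = 68; x0_3 = 372; y0_3 = 192; x_4 = 188; y_4 = 320; r_4 = 44; x0_5 = 292; y0_5 = 248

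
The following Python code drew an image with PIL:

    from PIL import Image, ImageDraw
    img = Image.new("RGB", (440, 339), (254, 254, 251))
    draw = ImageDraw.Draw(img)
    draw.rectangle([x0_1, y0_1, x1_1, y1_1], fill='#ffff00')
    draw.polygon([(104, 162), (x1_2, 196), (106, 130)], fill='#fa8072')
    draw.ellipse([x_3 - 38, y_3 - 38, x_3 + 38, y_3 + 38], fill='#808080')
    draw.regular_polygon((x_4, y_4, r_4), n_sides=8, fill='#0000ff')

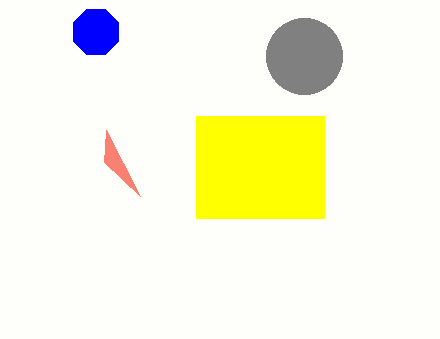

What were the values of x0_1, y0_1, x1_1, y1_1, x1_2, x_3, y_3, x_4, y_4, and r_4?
x0_1 = 196, y0_1 = 116, x1_1 = 324, y1_1 = 218, x1_2 = 140, x_3 = 304, y_3 = 56, x_4 = 96, y_4 = 32, r_4 = 24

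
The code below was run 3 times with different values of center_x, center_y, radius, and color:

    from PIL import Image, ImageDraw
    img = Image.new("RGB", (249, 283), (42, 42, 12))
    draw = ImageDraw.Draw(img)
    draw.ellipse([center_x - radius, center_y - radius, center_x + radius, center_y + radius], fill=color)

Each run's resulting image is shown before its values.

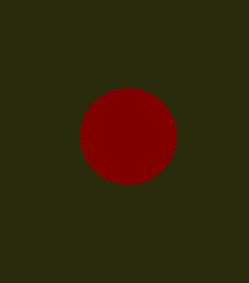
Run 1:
center_x = 128; center_y = 136; radius = 48; color = 'maroon'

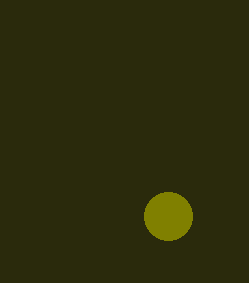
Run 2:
center_x = 168
center_y = 216
radius = 24
color = 'olive'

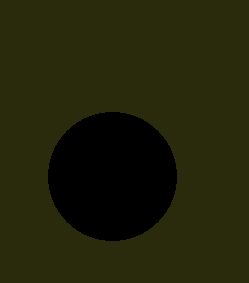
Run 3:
center_x = 112; center_y = 176; radius = 64; color = 'black'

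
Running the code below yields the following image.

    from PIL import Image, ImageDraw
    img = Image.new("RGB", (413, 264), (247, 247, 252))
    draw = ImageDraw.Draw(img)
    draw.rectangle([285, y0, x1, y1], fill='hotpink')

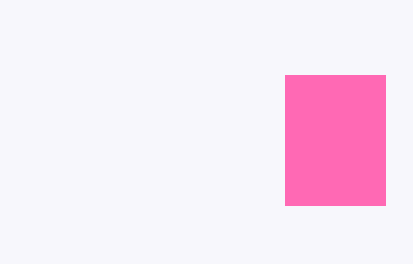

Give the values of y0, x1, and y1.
y0 = 75
x1 = 385
y1 = 205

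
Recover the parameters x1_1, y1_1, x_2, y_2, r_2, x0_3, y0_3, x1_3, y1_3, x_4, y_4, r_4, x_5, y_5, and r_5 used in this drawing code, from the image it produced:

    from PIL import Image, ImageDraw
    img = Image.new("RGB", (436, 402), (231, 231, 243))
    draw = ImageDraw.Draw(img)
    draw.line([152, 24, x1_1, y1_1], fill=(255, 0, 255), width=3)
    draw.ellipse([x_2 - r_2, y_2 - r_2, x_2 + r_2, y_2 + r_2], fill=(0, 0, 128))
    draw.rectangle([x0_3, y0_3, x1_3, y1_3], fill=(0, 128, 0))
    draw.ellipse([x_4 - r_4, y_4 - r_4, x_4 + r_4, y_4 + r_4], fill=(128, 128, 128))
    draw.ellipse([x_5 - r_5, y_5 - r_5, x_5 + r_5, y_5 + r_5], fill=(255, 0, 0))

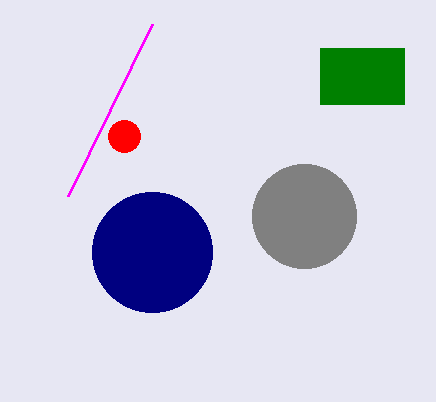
x1_1 = 68; y1_1 = 196; x_2 = 152; y_2 = 252; r_2 = 60; x0_3 = 320; y0_3 = 48; x1_3 = 404; y1_3 = 104; x_4 = 304; y_4 = 216; r_4 = 52; x_5 = 124; y_5 = 136; r_5 = 16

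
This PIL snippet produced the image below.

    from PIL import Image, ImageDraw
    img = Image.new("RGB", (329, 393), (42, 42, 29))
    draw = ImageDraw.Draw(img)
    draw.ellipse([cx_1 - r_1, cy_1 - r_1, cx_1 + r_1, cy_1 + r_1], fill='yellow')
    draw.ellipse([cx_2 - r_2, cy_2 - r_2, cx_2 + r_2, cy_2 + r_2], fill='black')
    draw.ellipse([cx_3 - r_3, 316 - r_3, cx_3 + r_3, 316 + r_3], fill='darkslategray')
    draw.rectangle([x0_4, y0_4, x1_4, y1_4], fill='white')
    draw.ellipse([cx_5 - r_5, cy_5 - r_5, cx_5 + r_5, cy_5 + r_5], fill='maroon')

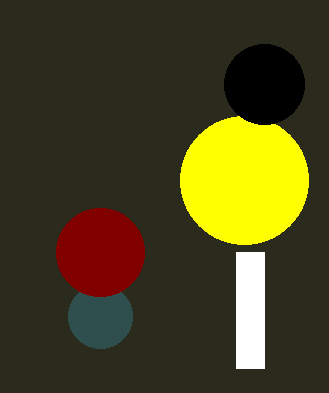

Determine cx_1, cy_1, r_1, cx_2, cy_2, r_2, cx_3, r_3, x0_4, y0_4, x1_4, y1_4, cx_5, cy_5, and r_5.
cx_1 = 244; cy_1 = 180; r_1 = 64; cx_2 = 264; cy_2 = 84; r_2 = 40; cx_3 = 100; r_3 = 32; x0_4 = 236; y0_4 = 252; x1_4 = 264; y1_4 = 368; cx_5 = 100; cy_5 = 252; r_5 = 44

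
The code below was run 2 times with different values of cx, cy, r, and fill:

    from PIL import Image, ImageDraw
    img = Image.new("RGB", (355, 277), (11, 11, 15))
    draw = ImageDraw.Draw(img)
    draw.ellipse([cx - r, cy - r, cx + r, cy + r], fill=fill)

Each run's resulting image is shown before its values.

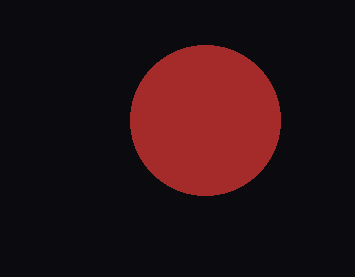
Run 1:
cx = 205
cy = 120
r = 75
fill = 'brown'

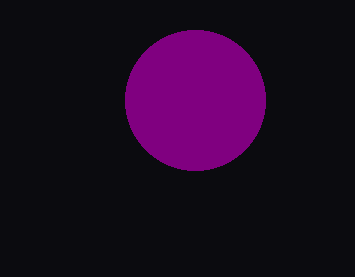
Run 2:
cx = 195; cy = 100; r = 70; fill = 'purple'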